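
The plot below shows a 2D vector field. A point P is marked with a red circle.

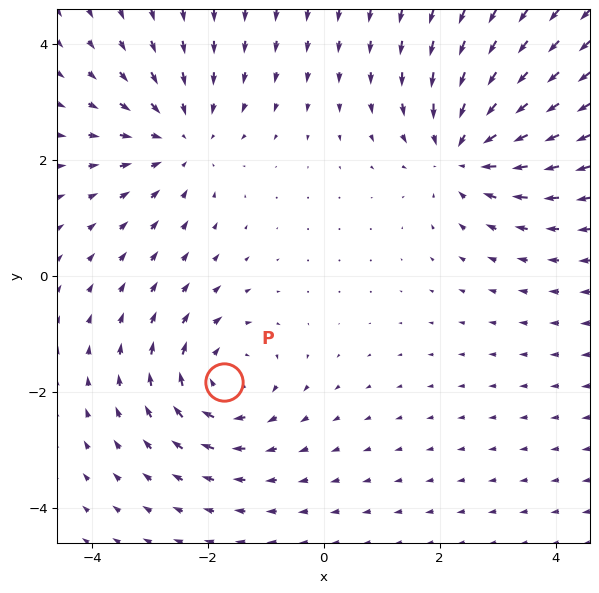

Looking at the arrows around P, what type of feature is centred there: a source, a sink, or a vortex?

At P (-1.7, -1.8) the arrows circulate clockwise. Divergence ≈0, curl about -4 — near-zero divergence with nonzero curl is a vortex.

vortex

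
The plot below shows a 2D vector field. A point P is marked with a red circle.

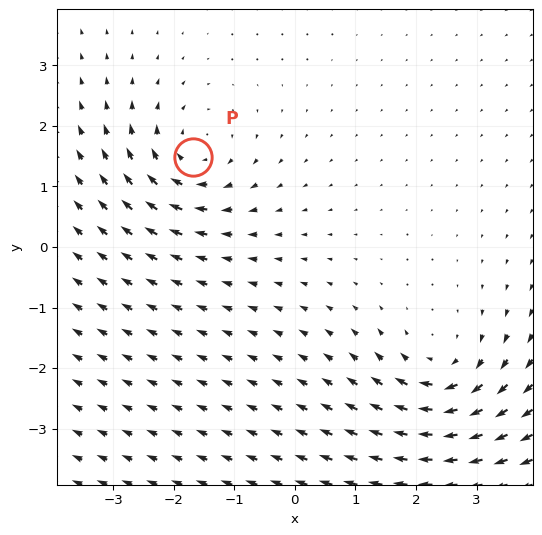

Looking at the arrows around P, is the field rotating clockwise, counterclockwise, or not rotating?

clockwise

Near P at (-1.7, 1.5) the arrows circulate clockwise. The curl (z-component) there is about -3; negative curl means clockwise rotation.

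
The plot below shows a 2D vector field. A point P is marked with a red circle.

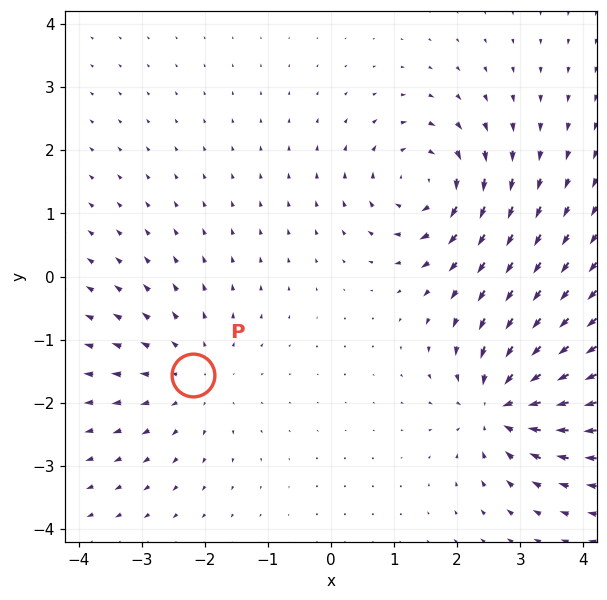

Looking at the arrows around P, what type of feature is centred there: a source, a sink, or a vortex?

At P (-2.2, -1.6) the arrows spread outward. Divergence about +3, curl ≈0 — positive divergence with near-zero curl is a source.

source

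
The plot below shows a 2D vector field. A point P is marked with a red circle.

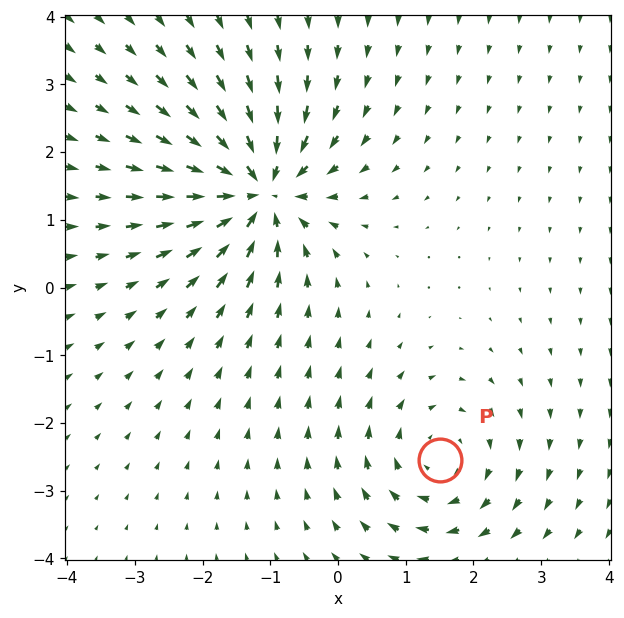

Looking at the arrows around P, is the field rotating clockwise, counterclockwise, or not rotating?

clockwise

Near P at (1.5, -2.6) the arrows circulate clockwise. The curl (z-component) there is about -2; negative curl means clockwise rotation.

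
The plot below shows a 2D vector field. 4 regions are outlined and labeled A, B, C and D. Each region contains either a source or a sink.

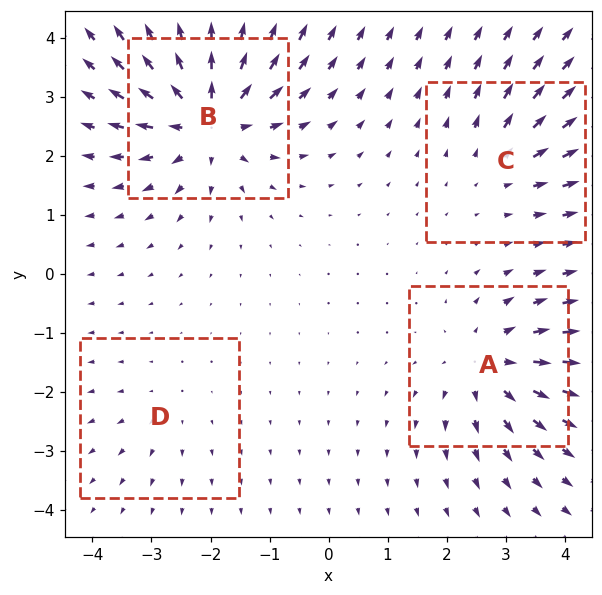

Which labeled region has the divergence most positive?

Divergence at each region's feature centre — A: about +5, B: about +8, C: about +4, D: about +2. Region B is most positive.

B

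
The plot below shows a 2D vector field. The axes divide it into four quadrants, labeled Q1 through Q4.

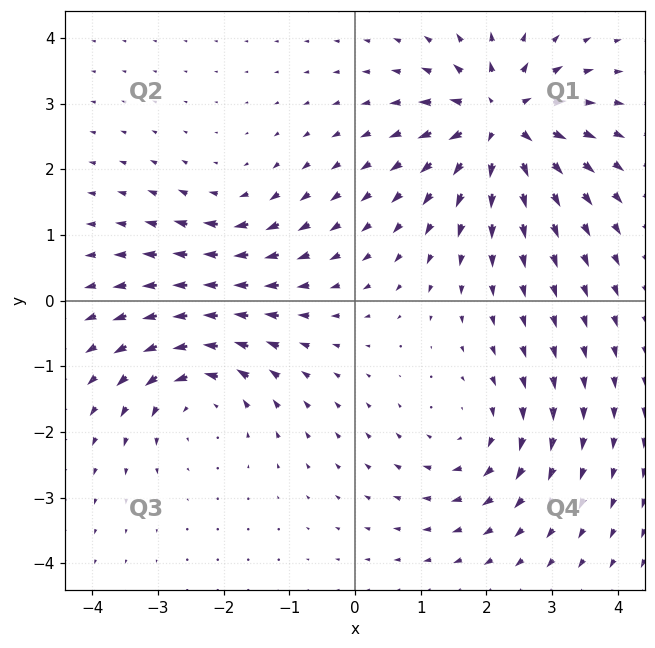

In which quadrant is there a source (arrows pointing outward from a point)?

Q1

The source sits at approximately (2.2, 2.7), which lies in quadrant Q1. The divergence there is about +7, positive as expected for a source.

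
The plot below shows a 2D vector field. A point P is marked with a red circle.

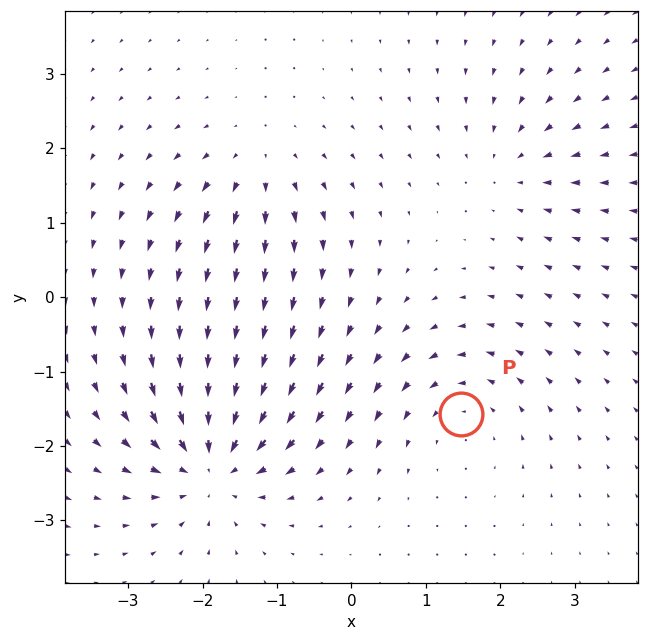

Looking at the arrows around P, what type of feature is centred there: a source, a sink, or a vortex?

vortex

At P (1.5, -1.6) the arrows circulate counterclockwise. Divergence ≈0, curl about +4 — near-zero divergence with nonzero curl is a vortex.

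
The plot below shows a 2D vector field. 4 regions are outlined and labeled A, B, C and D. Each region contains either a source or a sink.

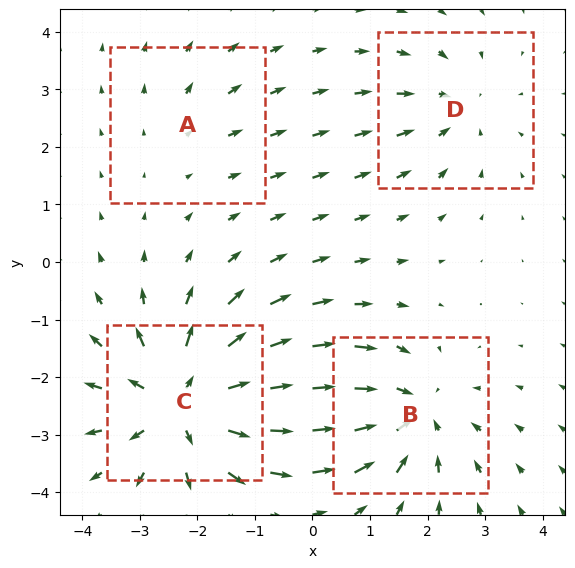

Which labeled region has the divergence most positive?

Divergence at each region's feature centre — A: about +2, B: about -5, C: about +7, D: about -3. Region C is most positive.

C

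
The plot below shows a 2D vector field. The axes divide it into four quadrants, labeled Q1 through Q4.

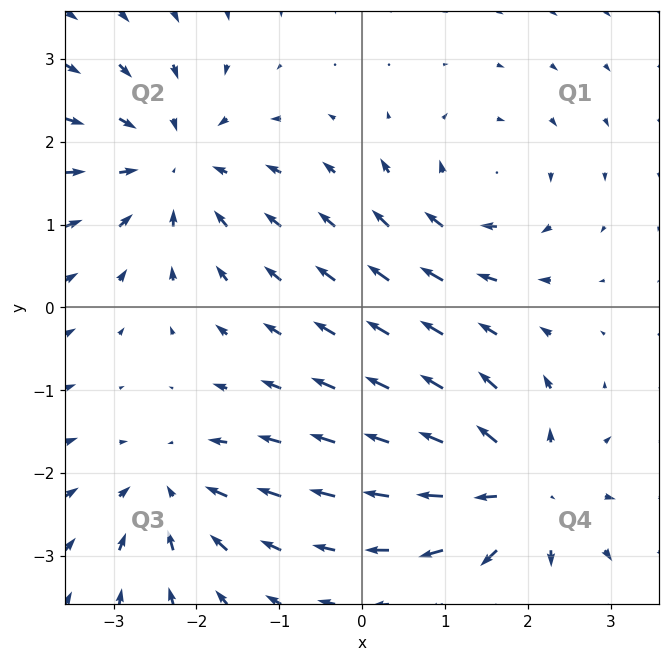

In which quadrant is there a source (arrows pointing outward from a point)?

The source sits at approximately (1.9, -2.2), which lies in quadrant Q4. The divergence there is about +6, positive as expected for a source.

Q4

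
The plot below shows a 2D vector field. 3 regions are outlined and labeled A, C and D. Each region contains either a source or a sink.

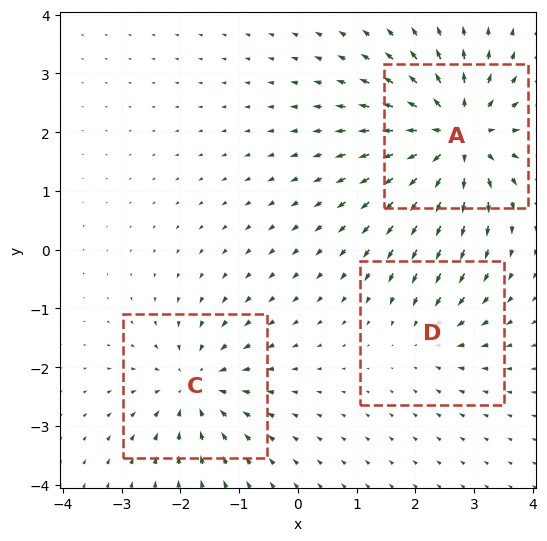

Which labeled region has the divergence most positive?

Divergence at each region's feature centre — A: about +6, C: about -4, D: about -2. Region A is most positive.

A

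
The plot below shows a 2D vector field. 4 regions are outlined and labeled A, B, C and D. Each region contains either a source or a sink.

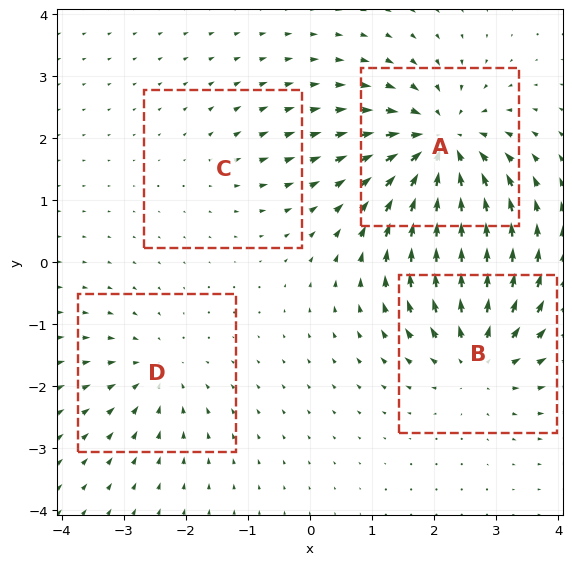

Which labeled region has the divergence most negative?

A

Divergence at each region's feature centre — A: about -8, B: about +6, C: about +2, D: about -4. Region A is most negative.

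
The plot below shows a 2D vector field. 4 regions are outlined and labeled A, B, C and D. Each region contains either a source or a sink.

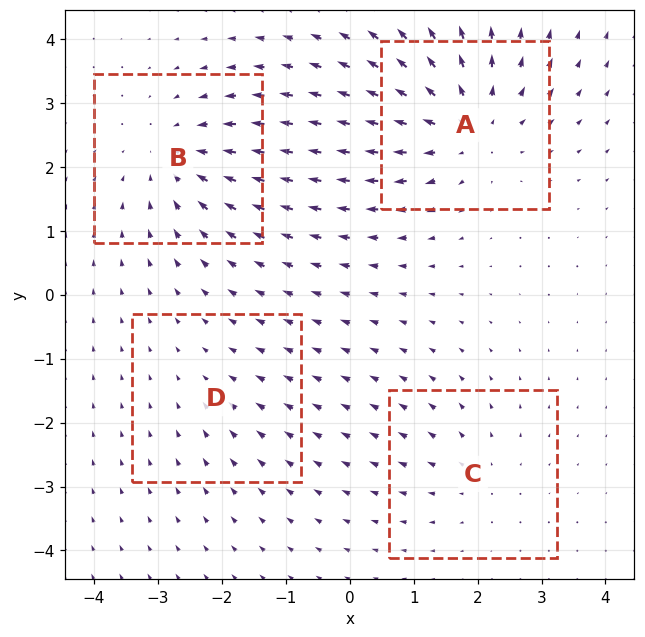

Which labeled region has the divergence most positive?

A

Divergence at each region's feature centre — A: about +6, B: about -4, C: about +3, D: about -2. Region A is most positive.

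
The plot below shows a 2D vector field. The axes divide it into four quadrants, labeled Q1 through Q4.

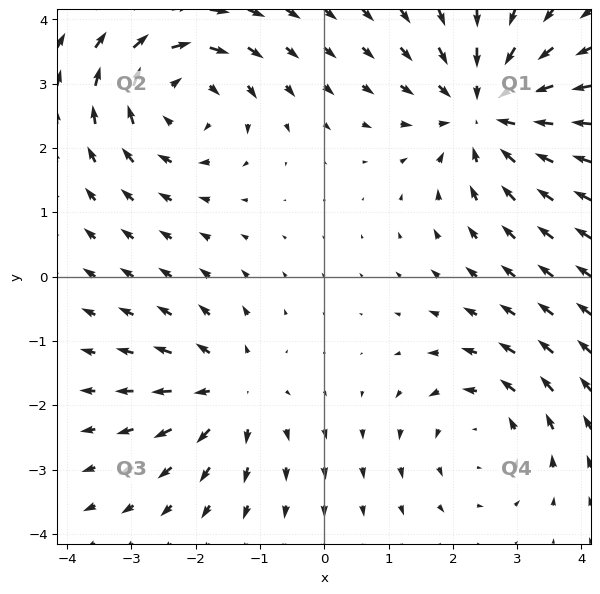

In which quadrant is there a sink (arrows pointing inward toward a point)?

Q1

The sink sits at approximately (2.5, 2.6), which lies in quadrant Q1. The divergence there is about -4, negative as expected for a sink.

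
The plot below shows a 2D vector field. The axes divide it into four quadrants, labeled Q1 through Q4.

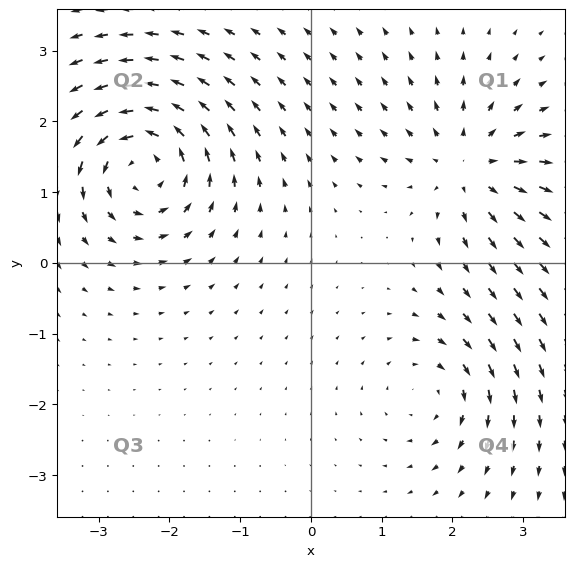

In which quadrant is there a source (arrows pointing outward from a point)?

The source sits at approximately (2.2, 1.4), which lies in quadrant Q1. The divergence there is about +5, positive as expected for a source.

Q1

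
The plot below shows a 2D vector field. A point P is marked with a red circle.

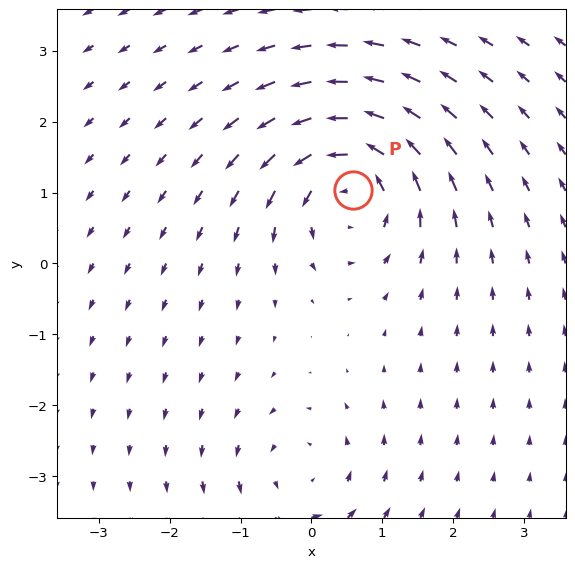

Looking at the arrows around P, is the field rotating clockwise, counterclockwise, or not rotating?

Near P at (0.6, 1.0) the arrows circulate counterclockwise. The curl (z-component) there is about +5; positive curl means counterclockwise rotation.

counterclockwise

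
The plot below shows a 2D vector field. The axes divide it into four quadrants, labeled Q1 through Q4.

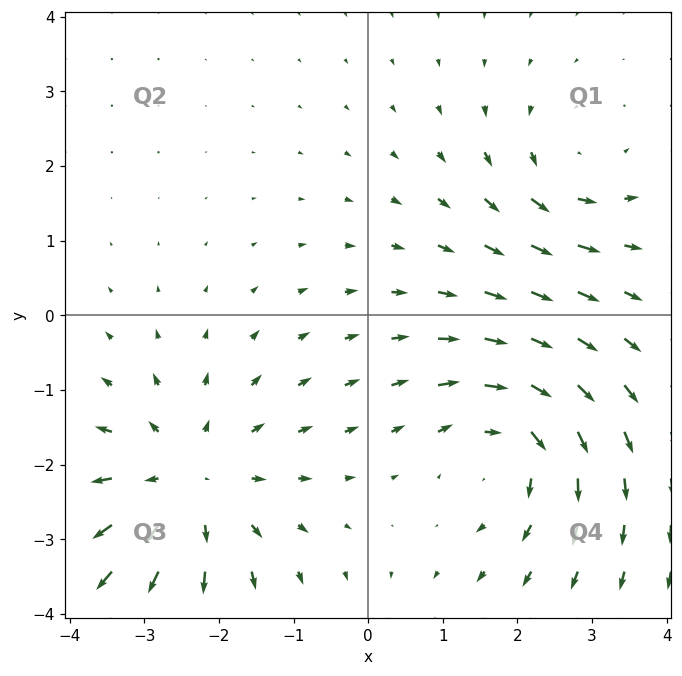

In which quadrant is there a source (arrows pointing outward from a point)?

Q3

The source sits at approximately (-2.4, -2.3), which lies in quadrant Q3. The divergence there is about +4, positive as expected for a source.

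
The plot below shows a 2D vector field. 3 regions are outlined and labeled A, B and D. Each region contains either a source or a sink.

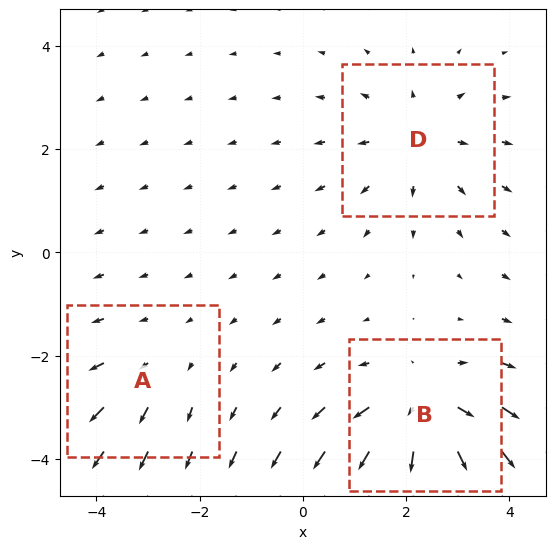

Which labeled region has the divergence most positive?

B

Divergence at each region's feature centre — A: about +2, B: about +4, D: about +3. Region B is most positive.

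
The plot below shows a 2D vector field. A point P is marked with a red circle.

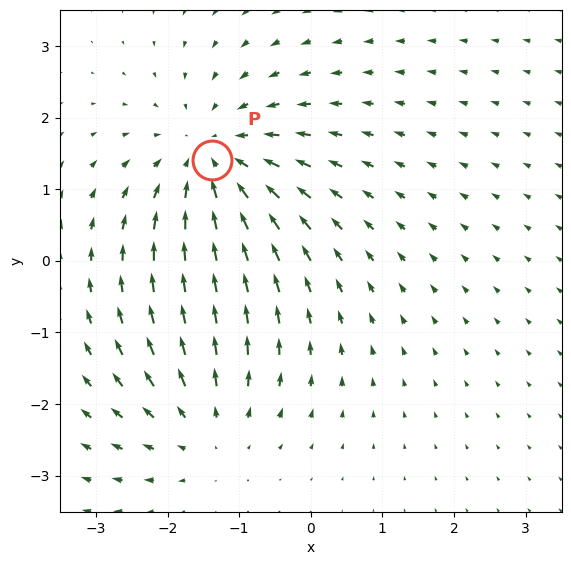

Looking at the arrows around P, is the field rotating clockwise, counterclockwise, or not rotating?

not rotating

Near P at (-1.4, 1.4) the arrows show no circulation. The curl there is ≈0.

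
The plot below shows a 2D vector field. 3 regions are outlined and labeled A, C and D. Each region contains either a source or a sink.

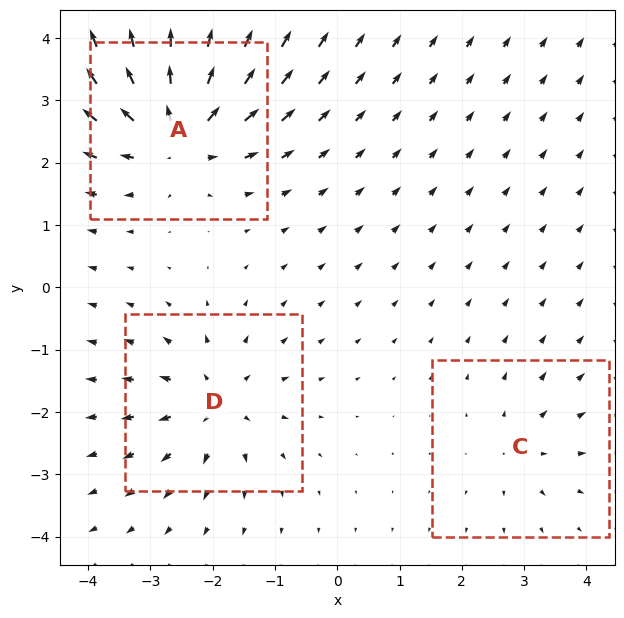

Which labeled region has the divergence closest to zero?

Divergence at each region's feature centre — A: about +6, C: about +2, D: about +4. Region C is closest to zero.

C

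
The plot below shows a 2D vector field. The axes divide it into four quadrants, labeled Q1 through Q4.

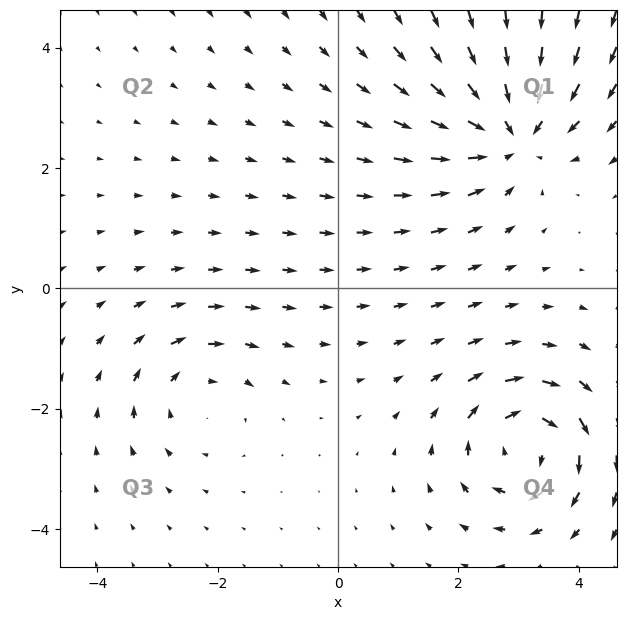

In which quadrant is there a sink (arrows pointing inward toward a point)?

Q1

The sink sits at approximately (2.9, 2.6), which lies in quadrant Q1. The divergence there is about -5, negative as expected for a sink.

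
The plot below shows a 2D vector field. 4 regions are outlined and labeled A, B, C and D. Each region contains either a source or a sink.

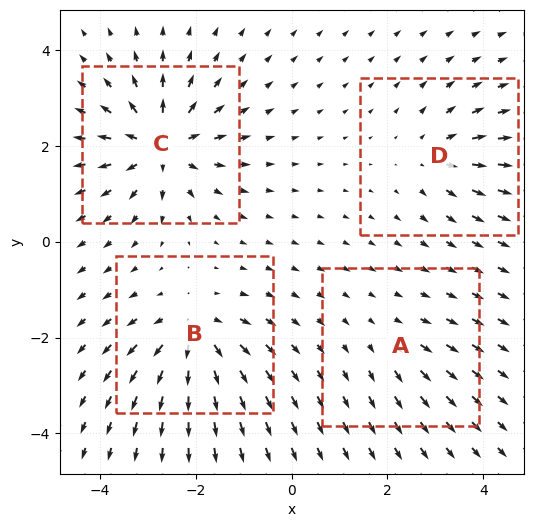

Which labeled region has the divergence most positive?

C

Divergence at each region's feature centre — A: about +2, B: about +6, C: about +8, D: about +4. Region C is most positive.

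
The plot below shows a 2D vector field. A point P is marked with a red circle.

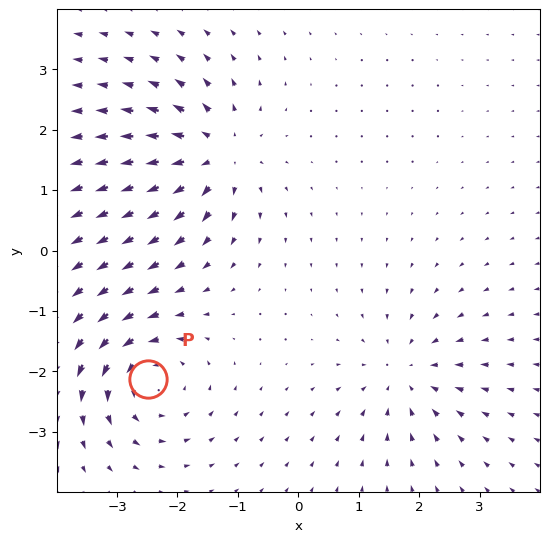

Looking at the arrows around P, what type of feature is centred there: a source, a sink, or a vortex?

vortex

At P (-2.5, -2.1) the arrows circulate counterclockwise. Divergence ≈0, curl about +4 — near-zero divergence with nonzero curl is a vortex.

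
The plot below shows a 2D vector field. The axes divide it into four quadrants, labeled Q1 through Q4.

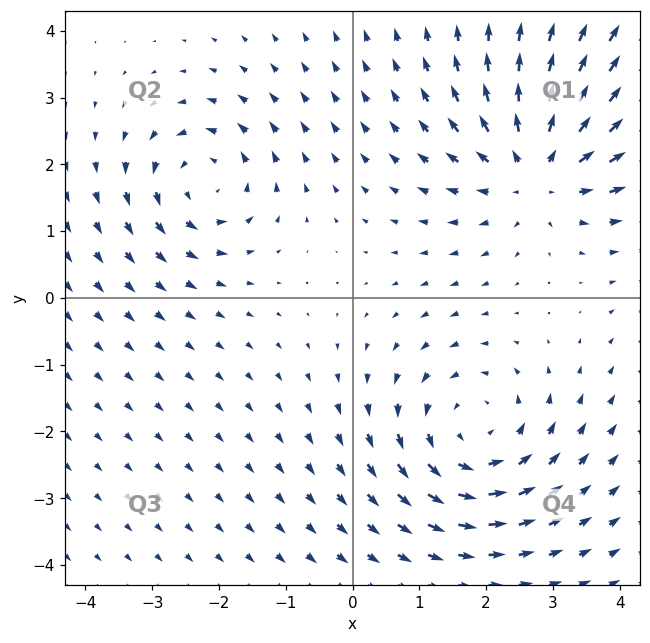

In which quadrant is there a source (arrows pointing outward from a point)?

Q1

The source sits at approximately (2.8, 1.9), which lies in quadrant Q1. The divergence there is about +4, positive as expected for a source.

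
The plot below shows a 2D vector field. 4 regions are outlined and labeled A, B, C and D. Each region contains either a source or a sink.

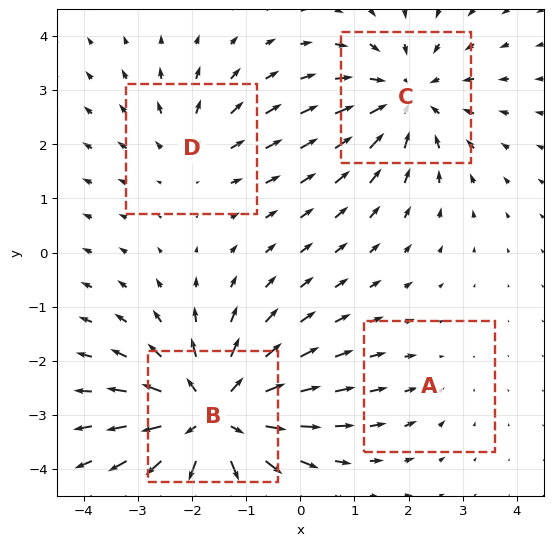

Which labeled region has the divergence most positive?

Divergence at each region's feature centre — A: about -2, B: about +6, C: about -4, D: about +3. Region B is most positive.

B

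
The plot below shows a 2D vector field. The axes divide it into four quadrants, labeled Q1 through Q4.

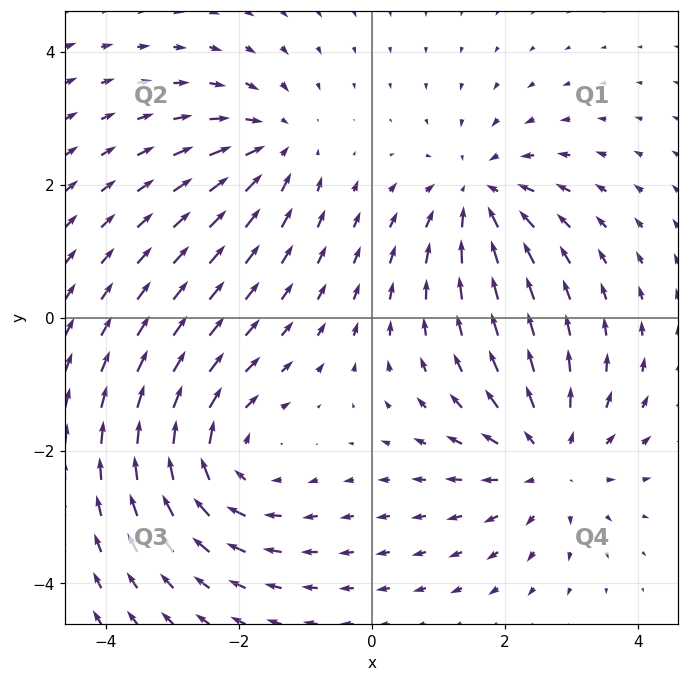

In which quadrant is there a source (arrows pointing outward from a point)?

Q4

The source sits at approximately (2.7, -2.1), which lies in quadrant Q4. The divergence there is about +4, positive as expected for a source.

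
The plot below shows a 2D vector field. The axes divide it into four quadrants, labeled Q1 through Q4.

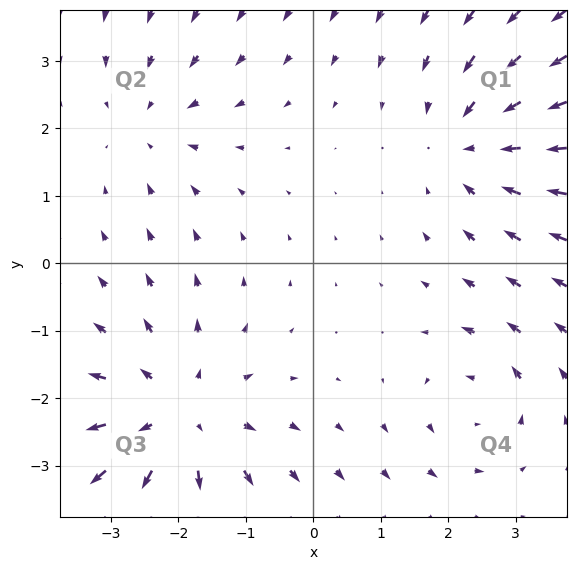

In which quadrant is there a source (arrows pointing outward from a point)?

Q3

The source sits at approximately (-2.0, -2.3), which lies in quadrant Q3. The divergence there is about +4, positive as expected for a source.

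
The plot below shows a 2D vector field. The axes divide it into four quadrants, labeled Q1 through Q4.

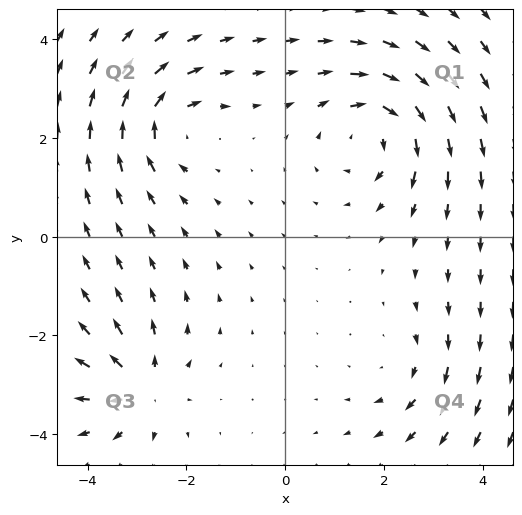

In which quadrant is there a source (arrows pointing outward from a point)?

The source sits at approximately (-2.9, -3.1), which lies in quadrant Q3. The divergence there is about +5, positive as expected for a source.

Q3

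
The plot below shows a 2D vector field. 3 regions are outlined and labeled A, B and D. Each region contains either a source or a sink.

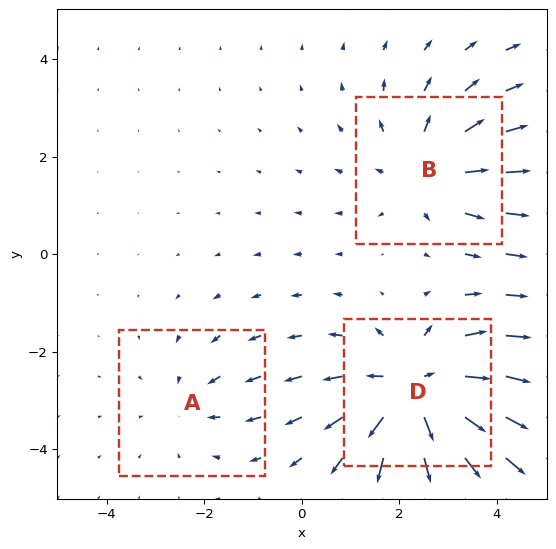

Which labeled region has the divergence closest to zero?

A

Divergence at each region's feature centre — A: about -2, B: about +3, D: about +5. Region A is closest to zero.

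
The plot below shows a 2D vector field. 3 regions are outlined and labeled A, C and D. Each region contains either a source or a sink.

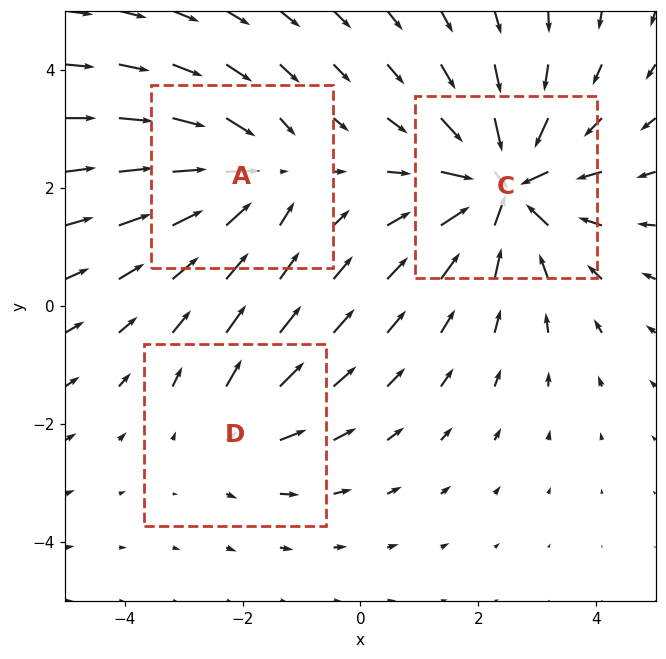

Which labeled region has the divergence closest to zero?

Divergence at each region's feature centre — A: about -3, C: about -5, D: about +2. Region D is closest to zero.

D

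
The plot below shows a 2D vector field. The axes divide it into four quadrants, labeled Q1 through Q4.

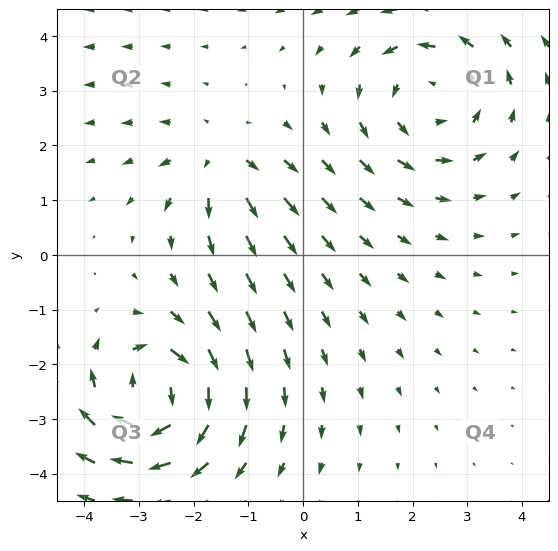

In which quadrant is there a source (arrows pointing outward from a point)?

Q2

The source sits at approximately (-1.5, 1.7), which lies in quadrant Q2. The divergence there is about +4, positive as expected for a source.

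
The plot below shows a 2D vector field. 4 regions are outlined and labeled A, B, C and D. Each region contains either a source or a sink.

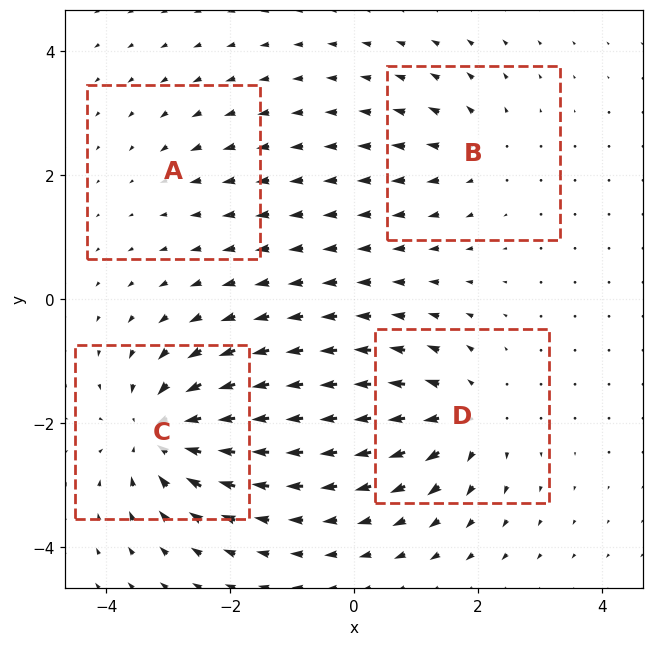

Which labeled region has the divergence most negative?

C

Divergence at each region's feature centre — A: about -2, B: about +4, C: about -7, D: about +6. Region C is most negative.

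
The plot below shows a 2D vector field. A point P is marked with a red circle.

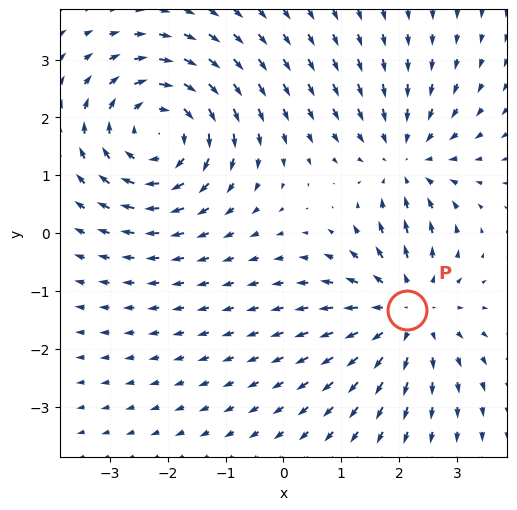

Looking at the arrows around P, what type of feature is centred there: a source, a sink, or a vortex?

At P (2.1, -1.3) the arrows spread outward. Divergence about +3, curl ≈0 — positive divergence with near-zero curl is a source.

source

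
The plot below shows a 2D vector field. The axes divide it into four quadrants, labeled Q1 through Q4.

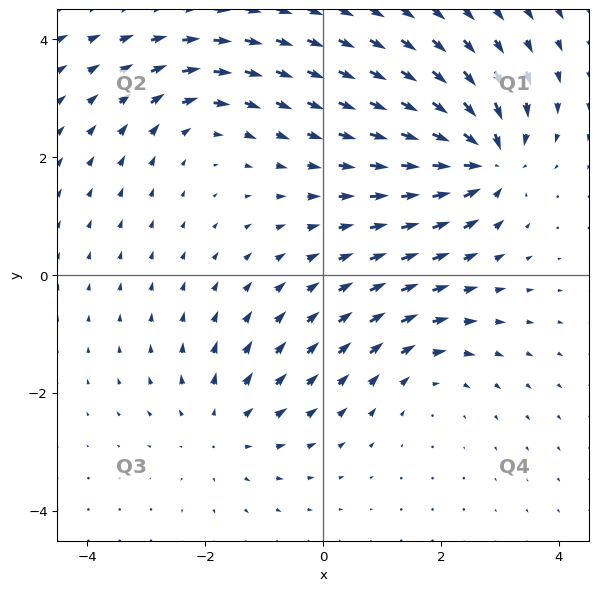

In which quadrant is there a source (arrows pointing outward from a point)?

Q3

The source sits at approximately (-1.7, -2.6), which lies in quadrant Q3. The divergence there is about +3, positive as expected for a source.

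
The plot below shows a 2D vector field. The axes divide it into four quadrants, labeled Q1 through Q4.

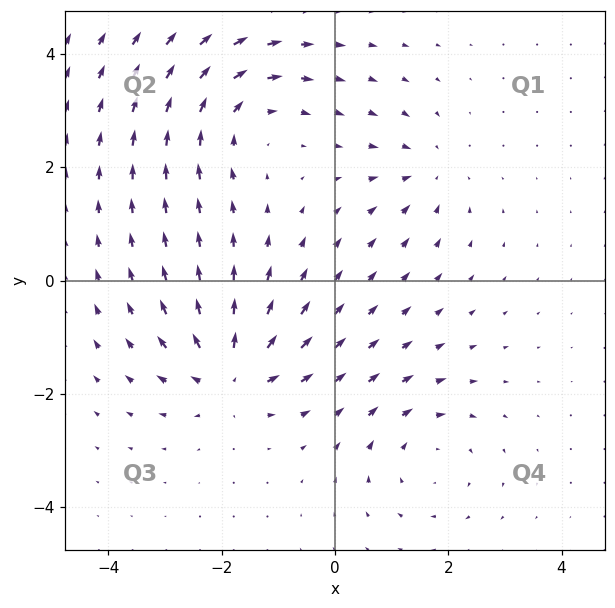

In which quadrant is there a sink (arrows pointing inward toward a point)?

Q1

The sink sits at approximately (1.6, 1.9), which lies in quadrant Q1. The divergence there is about -3, negative as expected for a sink.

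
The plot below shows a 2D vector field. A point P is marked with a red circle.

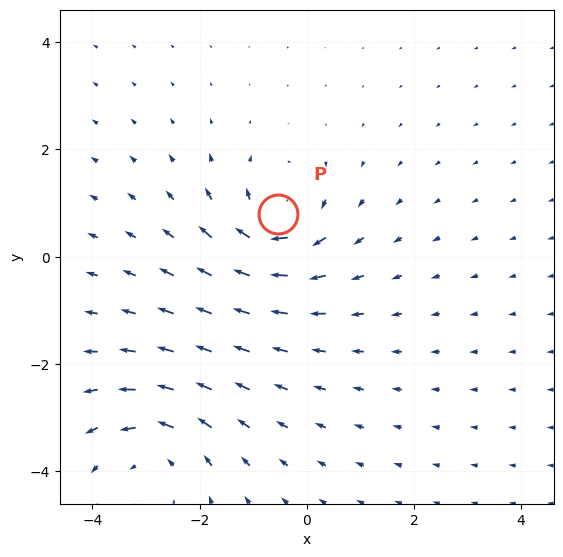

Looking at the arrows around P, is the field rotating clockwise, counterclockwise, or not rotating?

Near P at (-0.5, 0.8) the arrows circulate clockwise. The curl (z-component) there is about -5; negative curl means clockwise rotation.

clockwise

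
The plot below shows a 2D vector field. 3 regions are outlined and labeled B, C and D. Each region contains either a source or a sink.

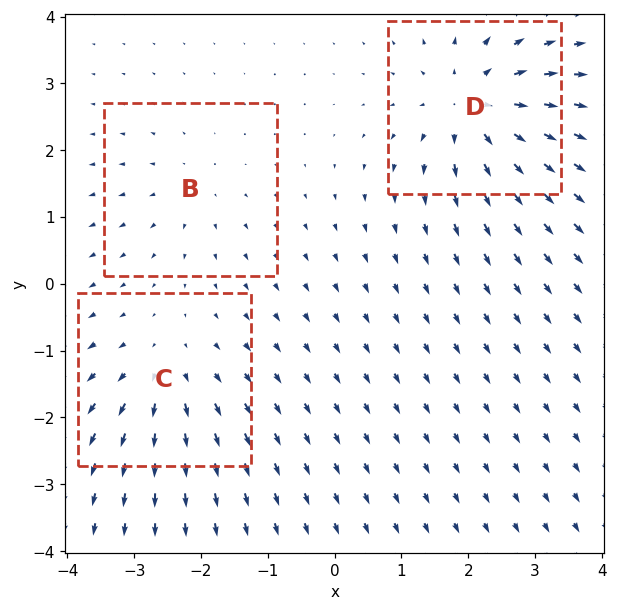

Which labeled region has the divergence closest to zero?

B

Divergence at each region's feature centre — B: about +2, C: about +3, D: about +5. Region B is closest to zero.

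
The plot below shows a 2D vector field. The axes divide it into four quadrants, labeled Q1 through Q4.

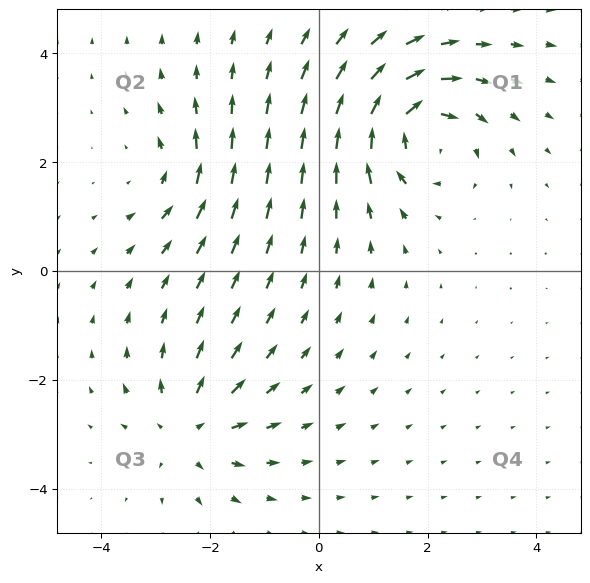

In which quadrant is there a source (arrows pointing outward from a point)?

Q3

The source sits at approximately (-2.4, -2.9), which lies in quadrant Q3. The divergence there is about +4, positive as expected for a source.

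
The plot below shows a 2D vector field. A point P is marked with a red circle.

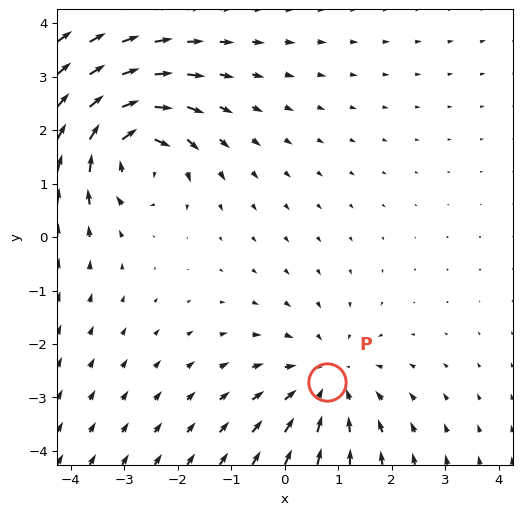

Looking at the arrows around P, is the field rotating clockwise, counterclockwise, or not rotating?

Near P at (0.8, -2.7) the arrows show no circulation. The curl there is ≈0.

not rotating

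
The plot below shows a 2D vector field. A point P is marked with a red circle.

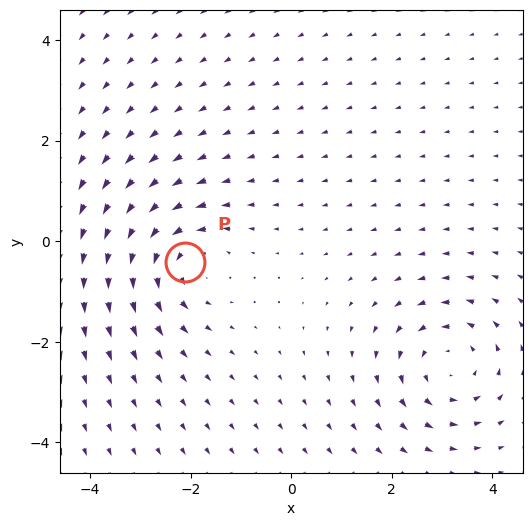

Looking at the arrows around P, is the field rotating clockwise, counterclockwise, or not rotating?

counterclockwise

Near P at (-2.1, -0.4) the arrows circulate counterclockwise. The curl (z-component) there is about +4; positive curl means counterclockwise rotation.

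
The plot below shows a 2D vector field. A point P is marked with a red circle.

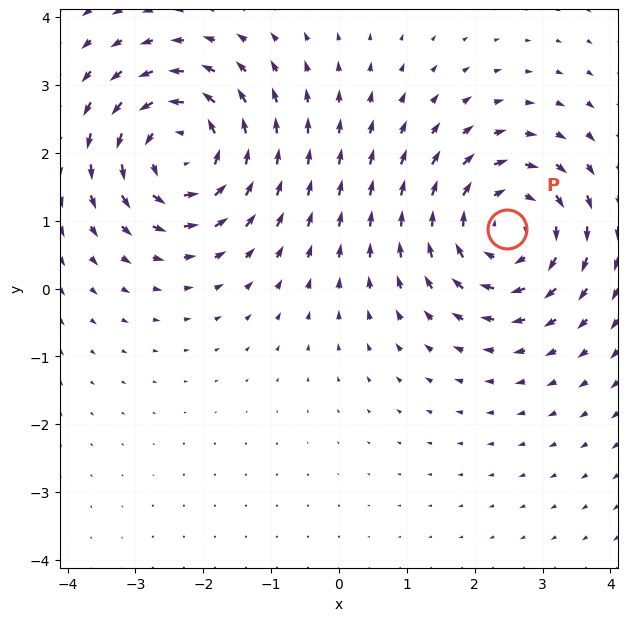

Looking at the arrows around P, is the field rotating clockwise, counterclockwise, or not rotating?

clockwise

Near P at (2.5, 0.9) the arrows circulate clockwise. The curl (z-component) there is about -4; negative curl means clockwise rotation.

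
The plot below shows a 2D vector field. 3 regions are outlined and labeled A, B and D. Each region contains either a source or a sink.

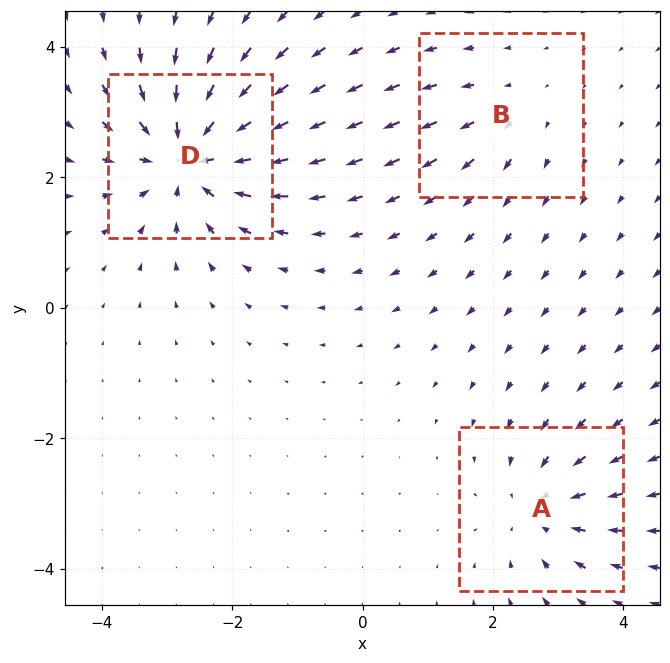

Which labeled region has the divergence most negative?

D

Divergence at each region's feature centre — A: about -3, B: about +2, D: about -6. Region D is most negative.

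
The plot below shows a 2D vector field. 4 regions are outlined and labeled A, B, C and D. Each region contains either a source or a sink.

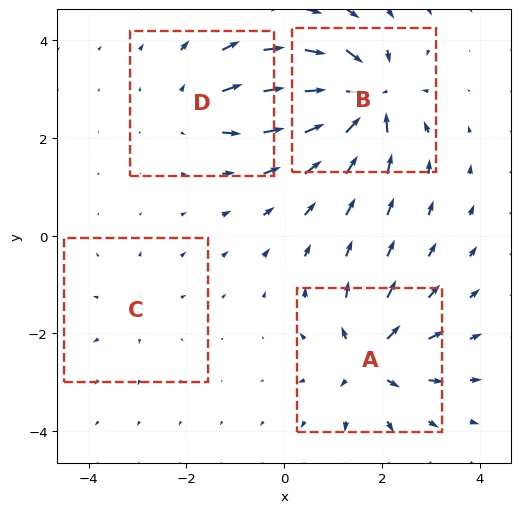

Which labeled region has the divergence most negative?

B

Divergence at each region's feature centre — A: about +6, B: about -8, C: about +2, D: about +4. Region B is most negative.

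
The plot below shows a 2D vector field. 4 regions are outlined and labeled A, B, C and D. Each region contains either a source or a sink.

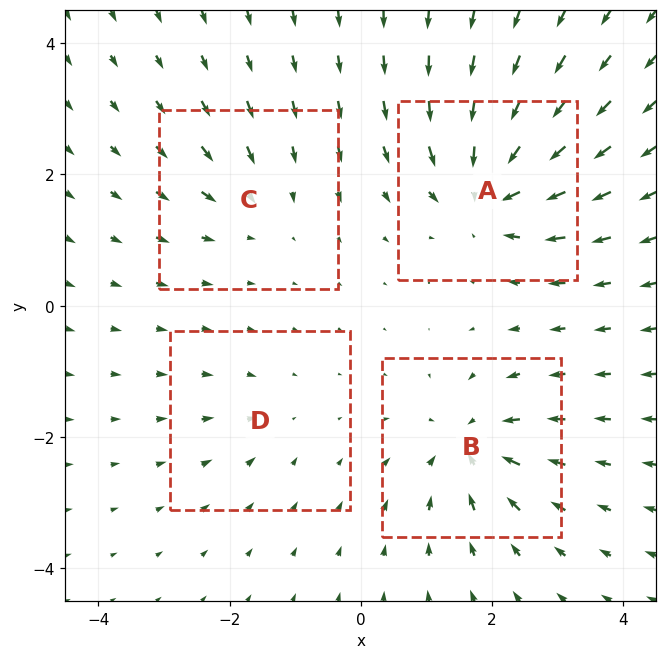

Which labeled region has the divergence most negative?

Divergence at each region's feature centre — A: about -8, B: about -7, C: about -4, D: about -3. Region A is most negative.

A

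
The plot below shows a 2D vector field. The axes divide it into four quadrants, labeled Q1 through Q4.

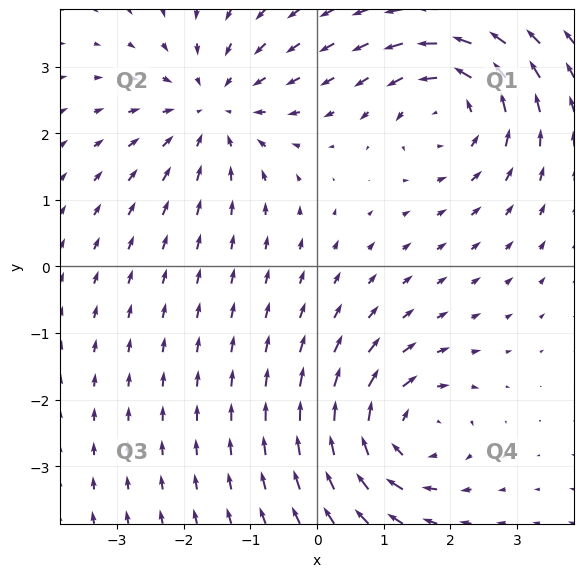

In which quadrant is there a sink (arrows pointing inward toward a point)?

Q2

The sink sits at approximately (-1.6, 2.4), which lies in quadrant Q2. The divergence there is about -4, negative as expected for a sink.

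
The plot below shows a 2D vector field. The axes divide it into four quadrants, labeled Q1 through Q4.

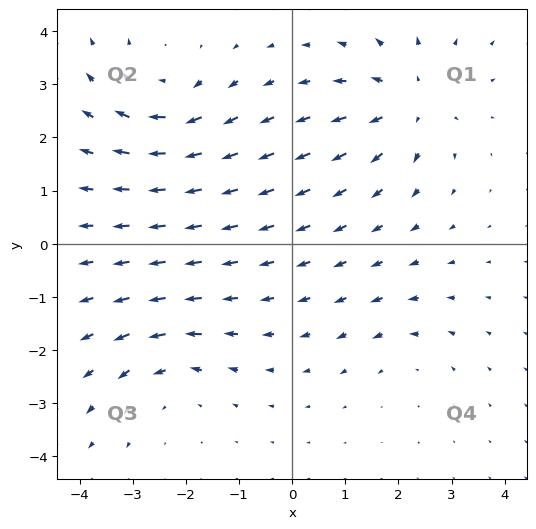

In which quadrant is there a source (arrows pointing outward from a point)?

Q1

The source sits at approximately (2.2, 2.7), which lies in quadrant Q1. The divergence there is about +5, positive as expected for a source.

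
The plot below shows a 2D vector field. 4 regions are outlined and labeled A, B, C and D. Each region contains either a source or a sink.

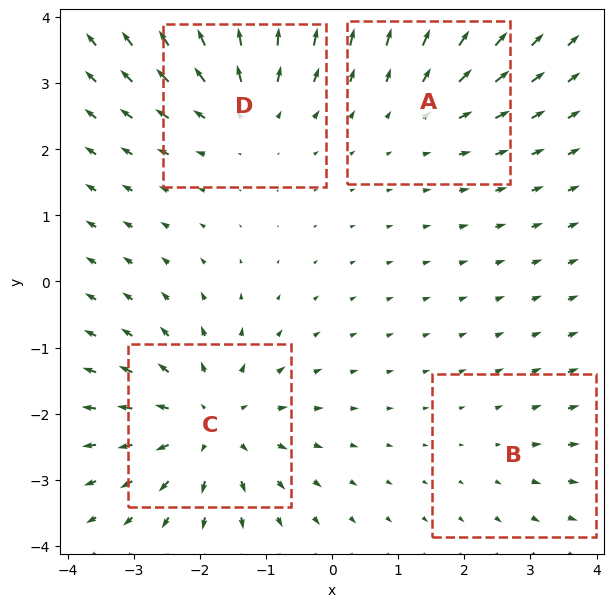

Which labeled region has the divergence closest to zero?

B

Divergence at each region's feature centre — A: about +3, B: about +2, C: about +6, D: about +5. Region B is closest to zero.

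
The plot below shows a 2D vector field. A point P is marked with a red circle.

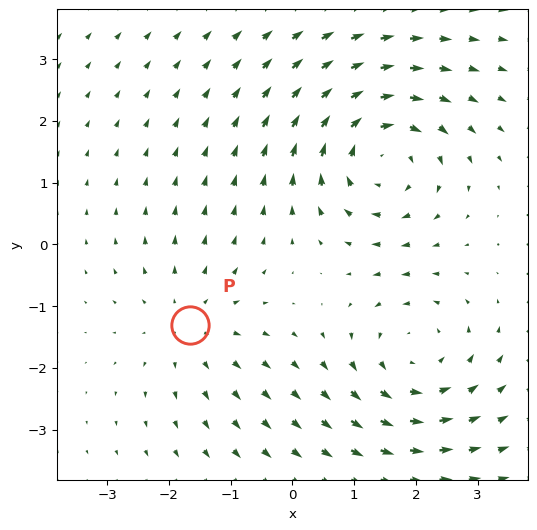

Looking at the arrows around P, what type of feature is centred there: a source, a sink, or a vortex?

source

At P (-1.7, -1.3) the arrows spread outward. Divergence about +2, curl ≈0 — positive divergence with near-zero curl is a source.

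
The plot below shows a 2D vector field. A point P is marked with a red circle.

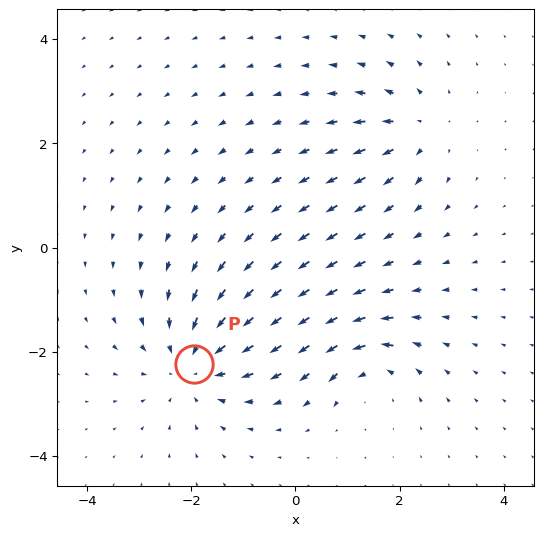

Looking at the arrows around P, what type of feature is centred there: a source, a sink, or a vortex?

At P (-1.9, -2.2) the arrows converge inward. Divergence about -4, curl ≈0 — negative divergence with near-zero curl is a sink.

sink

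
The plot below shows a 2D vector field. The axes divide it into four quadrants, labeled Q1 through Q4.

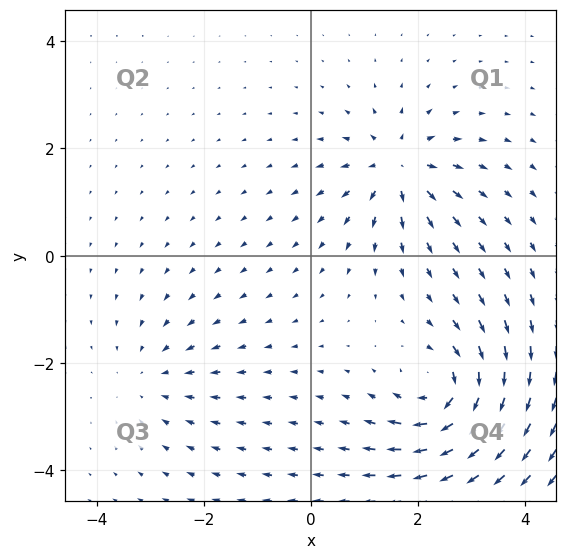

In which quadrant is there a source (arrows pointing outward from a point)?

The source sits at approximately (1.6, 1.6), which lies in quadrant Q1. The divergence there is about +5, positive as expected for a source.

Q1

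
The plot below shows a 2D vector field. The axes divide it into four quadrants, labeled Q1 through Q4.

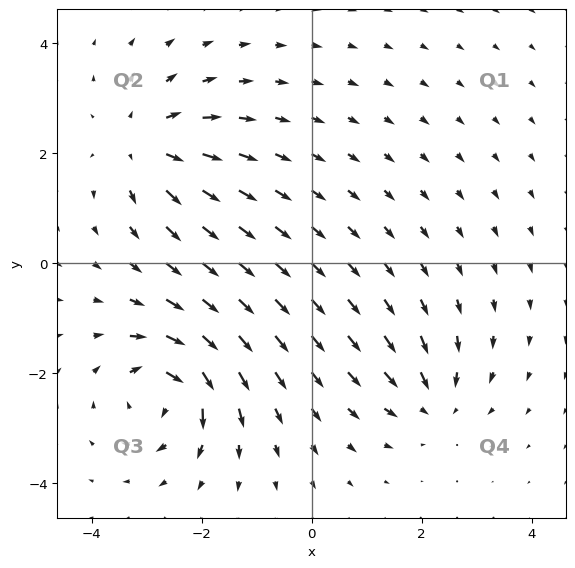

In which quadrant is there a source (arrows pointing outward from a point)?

Q2

The source sits at approximately (-3.0, 2.2), which lies in quadrant Q2. The divergence there is about +5, positive as expected for a source.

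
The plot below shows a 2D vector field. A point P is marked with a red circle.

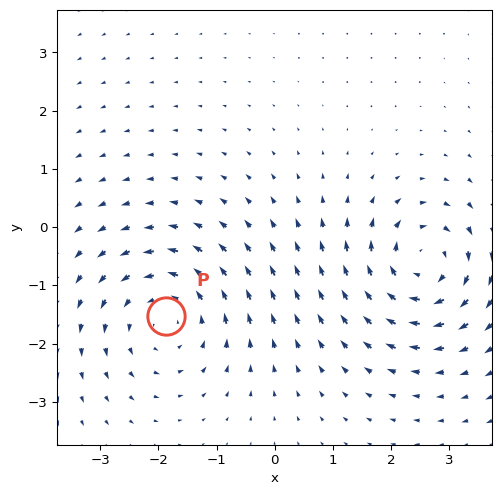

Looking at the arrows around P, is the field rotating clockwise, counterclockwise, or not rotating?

Near P at (-1.9, -1.5) the arrows circulate counterclockwise. The curl (z-component) there is about +2; positive curl means counterclockwise rotation.

counterclockwise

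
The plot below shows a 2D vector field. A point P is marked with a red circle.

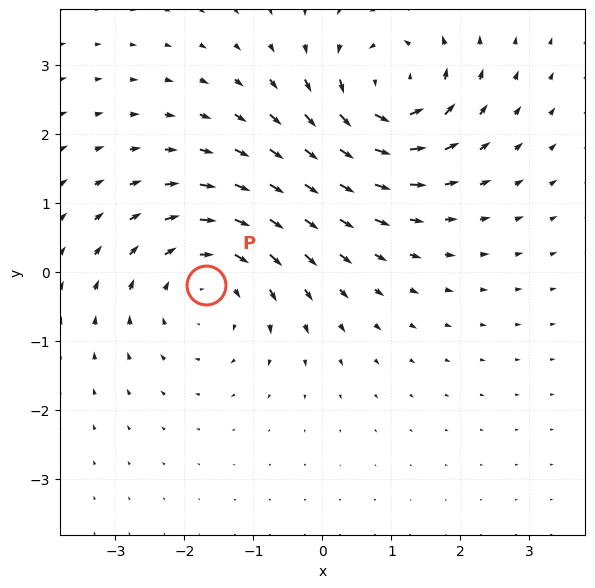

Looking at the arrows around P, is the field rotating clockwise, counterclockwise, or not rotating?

clockwise

Near P at (-1.7, -0.2) the arrows circulate clockwise. The curl (z-component) there is about -4; negative curl means clockwise rotation.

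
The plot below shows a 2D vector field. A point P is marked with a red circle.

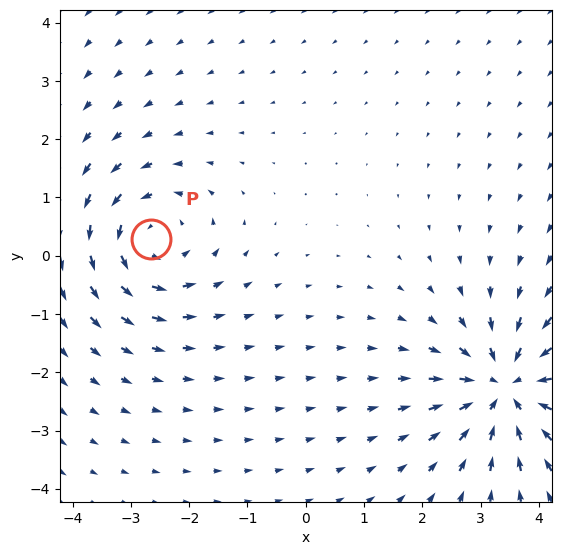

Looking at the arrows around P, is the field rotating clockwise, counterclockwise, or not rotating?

counterclockwise

Near P at (-2.7, 0.3) the arrows circulate counterclockwise. The curl (z-component) there is about +4; positive curl means counterclockwise rotation.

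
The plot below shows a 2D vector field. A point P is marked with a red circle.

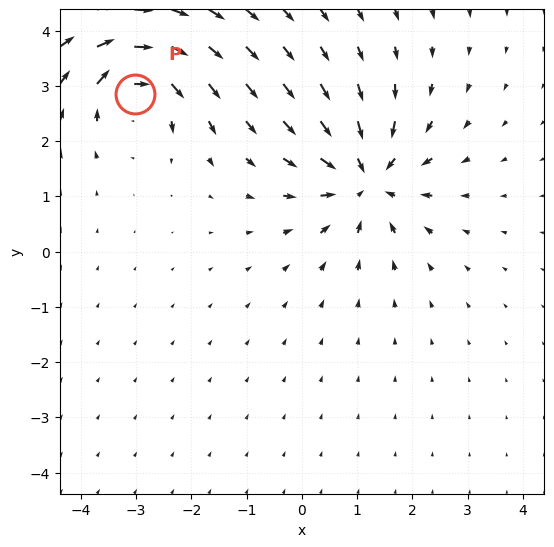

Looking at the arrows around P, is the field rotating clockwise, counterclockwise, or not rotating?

clockwise

Near P at (-3.0, 2.9) the arrows circulate clockwise. The curl (z-component) there is about -4; negative curl means clockwise rotation.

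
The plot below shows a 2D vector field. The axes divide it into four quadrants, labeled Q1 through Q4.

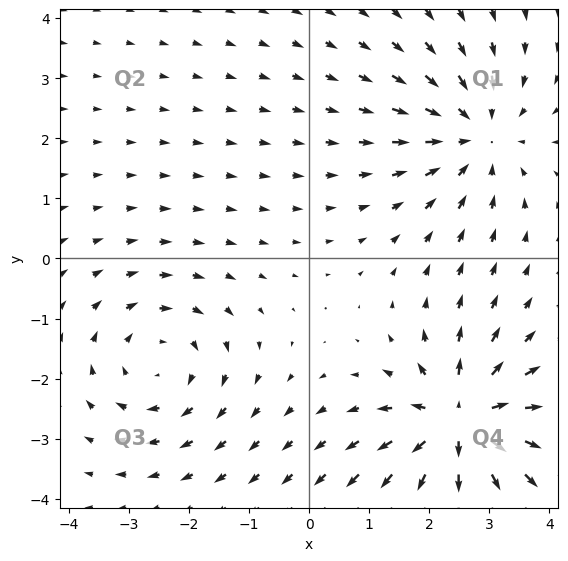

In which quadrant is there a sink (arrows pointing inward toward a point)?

Q1

The sink sits at approximately (2.8, 2.0), which lies in quadrant Q1. The divergence there is about -4, negative as expected for a sink.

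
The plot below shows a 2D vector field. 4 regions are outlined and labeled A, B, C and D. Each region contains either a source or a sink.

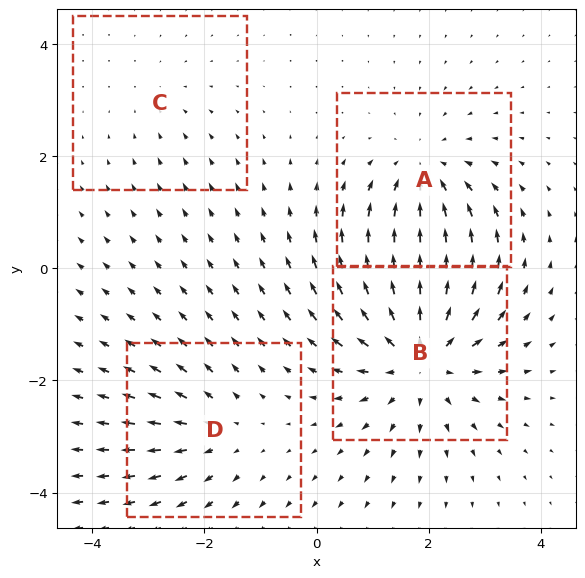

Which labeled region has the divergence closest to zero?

Divergence at each region's feature centre — A: about -4, B: about +6, C: about -2, D: about +3. Region C is closest to zero.

C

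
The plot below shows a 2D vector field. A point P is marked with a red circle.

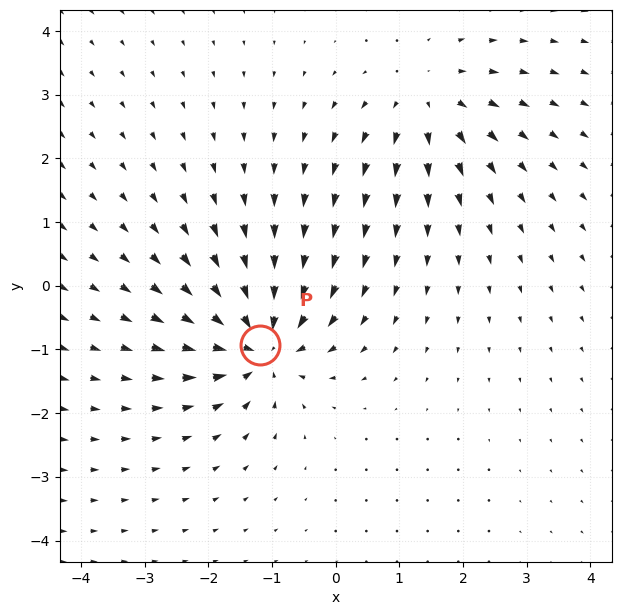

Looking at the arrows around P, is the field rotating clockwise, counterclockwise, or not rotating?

not rotating

Near P at (-1.2, -0.9) the arrows show no circulation. The curl there is ≈0.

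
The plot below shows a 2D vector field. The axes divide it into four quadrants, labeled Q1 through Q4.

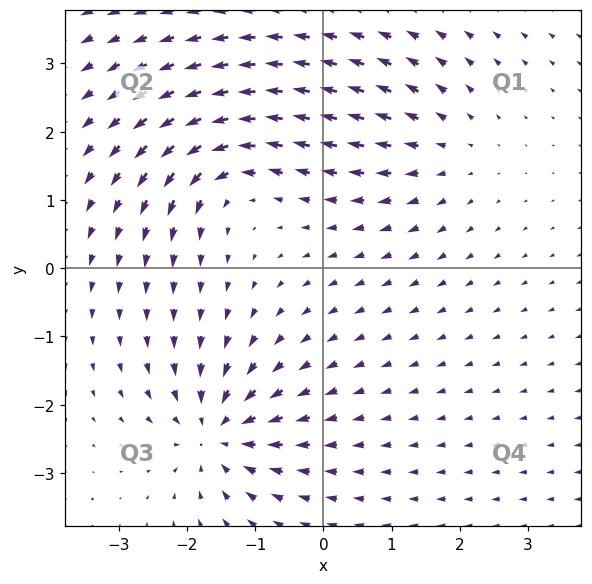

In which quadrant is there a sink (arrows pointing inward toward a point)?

The sink sits at approximately (-1.5, -2.4), which lies in quadrant Q3. The divergence there is about -5, negative as expected for a sink.

Q3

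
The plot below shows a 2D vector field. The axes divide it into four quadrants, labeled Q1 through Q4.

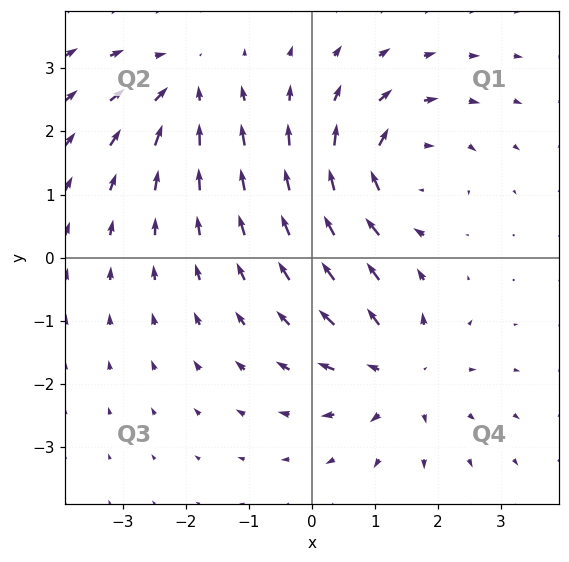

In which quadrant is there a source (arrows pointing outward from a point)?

Q4

The source sits at approximately (1.4, -1.8), which lies in quadrant Q4. The divergence there is about +4, positive as expected for a source.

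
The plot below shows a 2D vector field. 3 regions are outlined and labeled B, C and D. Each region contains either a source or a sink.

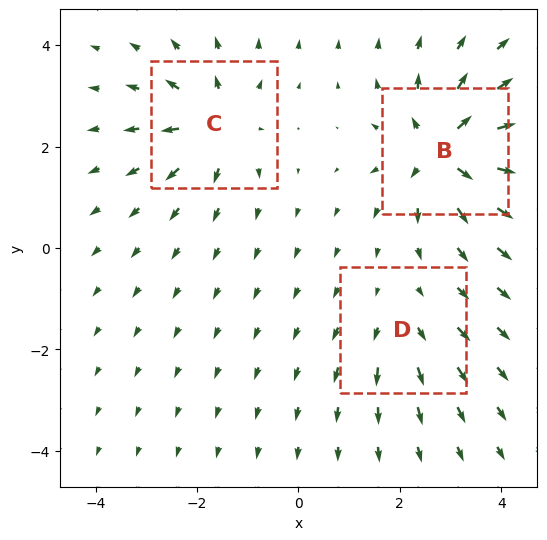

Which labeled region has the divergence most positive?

Divergence at each region's feature centre — B: about +6, C: about +4, D: about +2. Region B is most positive.

B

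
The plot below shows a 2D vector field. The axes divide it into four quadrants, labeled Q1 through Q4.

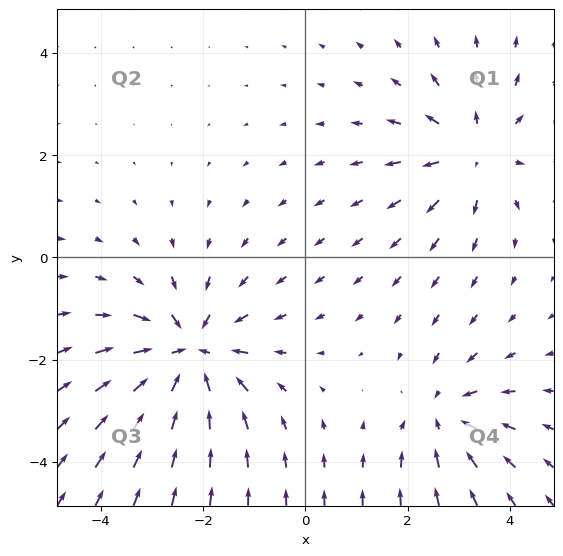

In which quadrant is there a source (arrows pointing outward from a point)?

The source sits at approximately (3.3, 2.1), which lies in quadrant Q1. The divergence there is about +3, positive as expected for a source.

Q1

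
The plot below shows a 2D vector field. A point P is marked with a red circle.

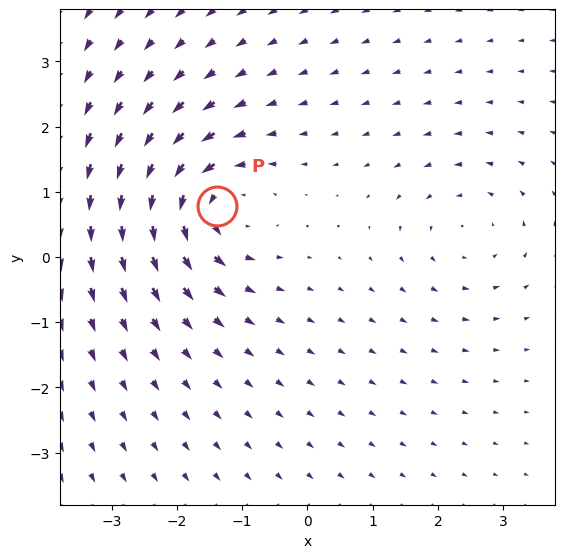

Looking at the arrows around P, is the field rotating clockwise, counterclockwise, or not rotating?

Near P at (-1.4, 0.8) the arrows circulate counterclockwise. The curl (z-component) there is about +6; positive curl means counterclockwise rotation.

counterclockwise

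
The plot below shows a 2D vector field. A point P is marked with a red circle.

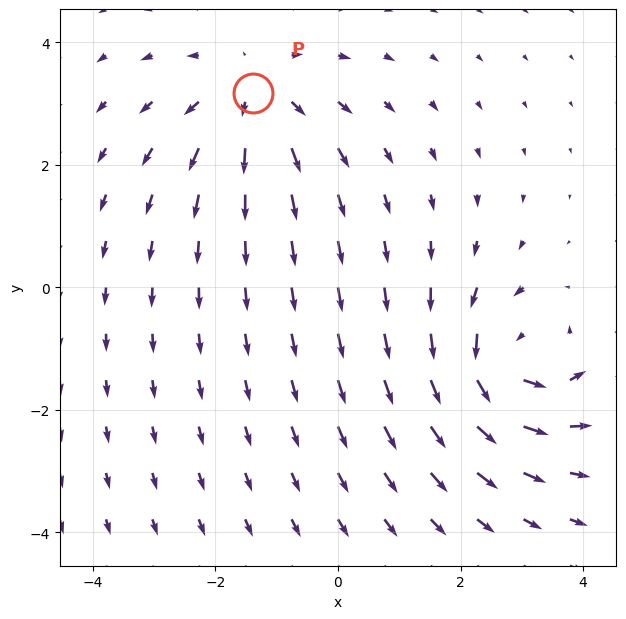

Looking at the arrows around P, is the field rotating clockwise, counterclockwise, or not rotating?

not rotating

Near P at (-1.4, 3.2) the arrows show no circulation. The curl there is ≈0.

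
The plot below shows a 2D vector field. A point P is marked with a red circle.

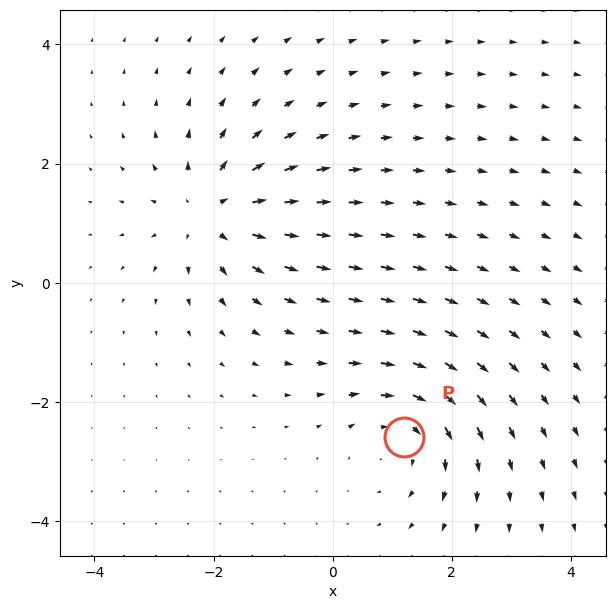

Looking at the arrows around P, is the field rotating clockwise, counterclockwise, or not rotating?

Near P at (1.2, -2.6) the arrows circulate clockwise. The curl (z-component) there is about -4; negative curl means clockwise rotation.

clockwise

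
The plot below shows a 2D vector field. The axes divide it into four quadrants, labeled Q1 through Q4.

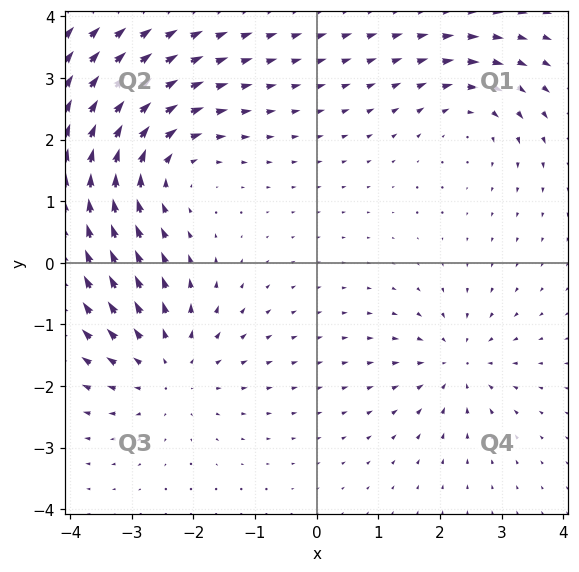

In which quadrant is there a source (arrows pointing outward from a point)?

The source sits at approximately (-2.4, -1.7), which lies in quadrant Q3. The divergence there is about +4, positive as expected for a source.

Q3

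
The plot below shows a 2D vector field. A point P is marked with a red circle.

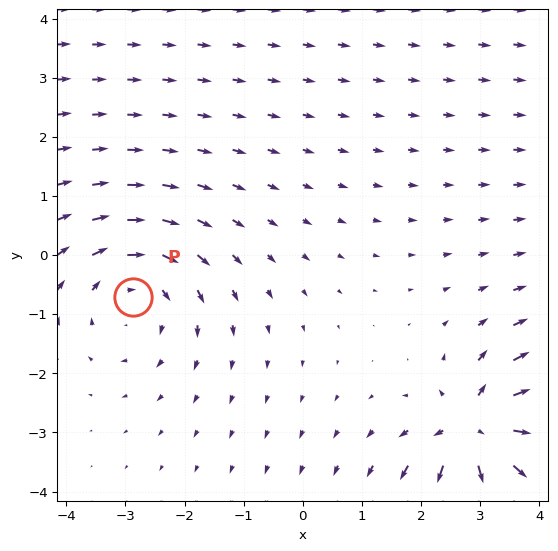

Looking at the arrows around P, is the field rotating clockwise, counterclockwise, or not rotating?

Near P at (-2.9, -0.7) the arrows circulate clockwise. The curl (z-component) there is about -2; negative curl means clockwise rotation.

clockwise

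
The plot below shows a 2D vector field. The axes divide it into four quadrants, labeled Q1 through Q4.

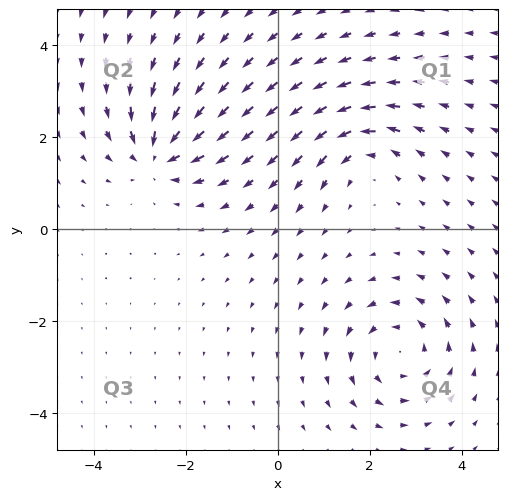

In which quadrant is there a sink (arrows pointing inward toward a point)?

The sink sits at approximately (-2.6, 1.7), which lies in quadrant Q2. The divergence there is about -5, negative as expected for a sink.

Q2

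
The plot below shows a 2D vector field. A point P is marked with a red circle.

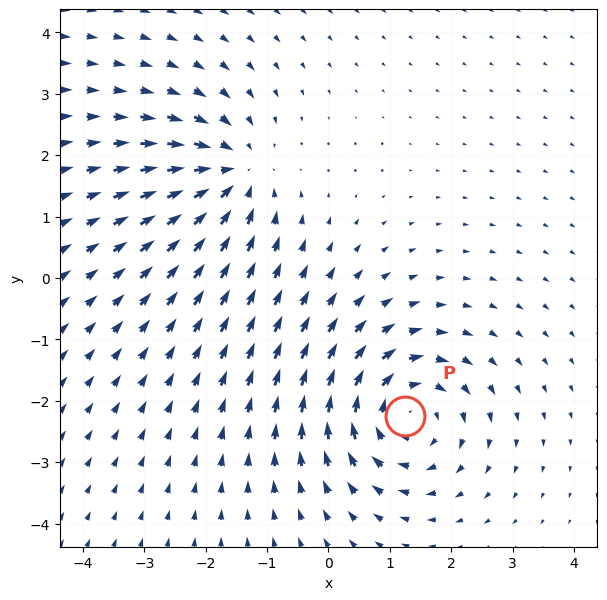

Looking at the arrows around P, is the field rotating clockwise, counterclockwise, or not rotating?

Near P at (1.2, -2.2) the arrows circulate clockwise. The curl (z-component) there is about -5; negative curl means clockwise rotation.

clockwise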